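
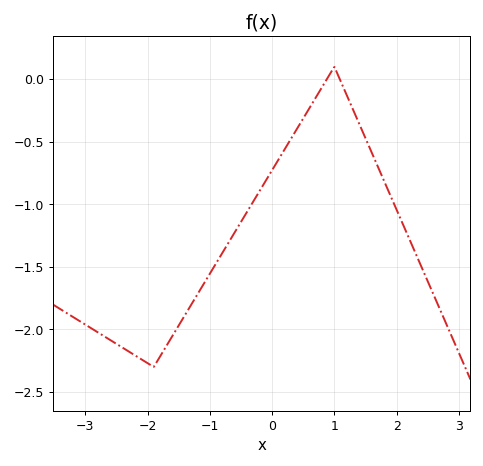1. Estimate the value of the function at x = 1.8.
-0.815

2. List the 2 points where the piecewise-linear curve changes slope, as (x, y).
(-1.9, -2.3); (1, 0.1)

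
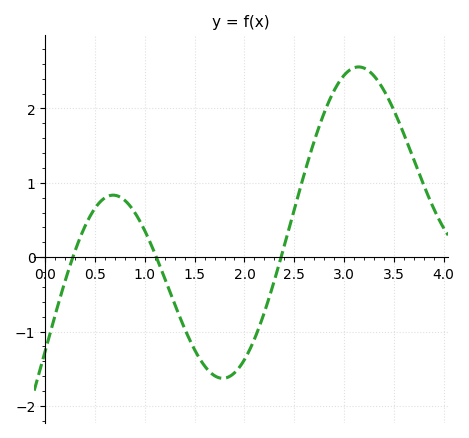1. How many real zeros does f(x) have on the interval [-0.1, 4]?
3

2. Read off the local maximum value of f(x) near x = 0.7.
0.834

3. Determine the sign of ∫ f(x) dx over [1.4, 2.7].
negative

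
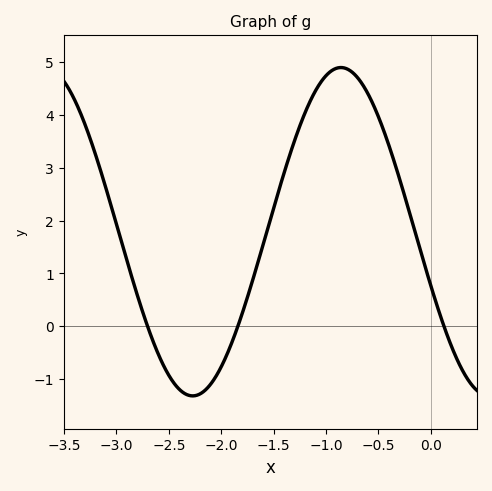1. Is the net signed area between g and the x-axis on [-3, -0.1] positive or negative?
positive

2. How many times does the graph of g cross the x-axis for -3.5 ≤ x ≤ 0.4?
3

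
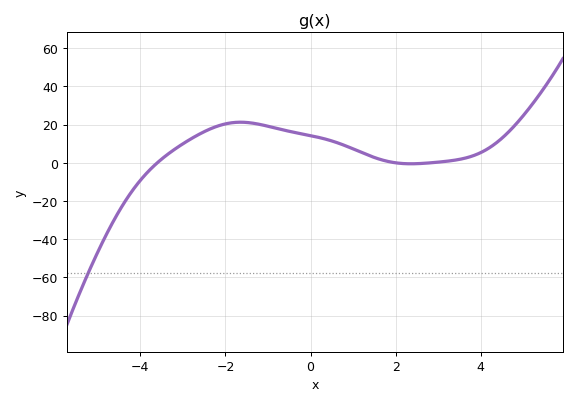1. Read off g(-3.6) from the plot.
0.007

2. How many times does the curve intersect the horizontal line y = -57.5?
1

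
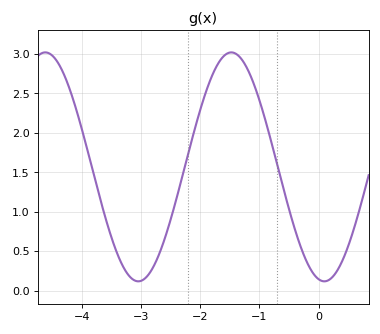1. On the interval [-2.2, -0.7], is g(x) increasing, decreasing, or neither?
neither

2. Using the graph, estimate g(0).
0.15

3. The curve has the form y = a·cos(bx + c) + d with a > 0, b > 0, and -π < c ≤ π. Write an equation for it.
y = 1.45cos(2x + 3) + 1.57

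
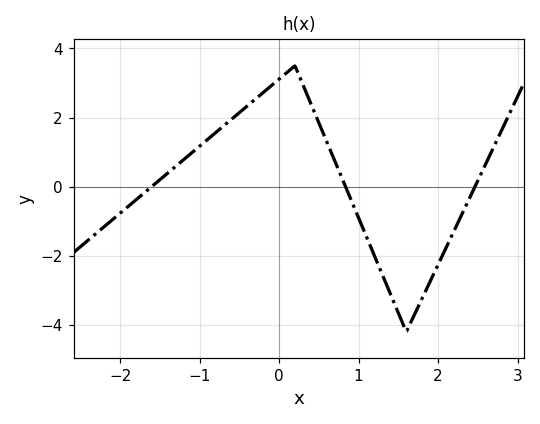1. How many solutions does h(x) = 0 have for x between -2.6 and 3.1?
3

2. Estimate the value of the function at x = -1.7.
-0.185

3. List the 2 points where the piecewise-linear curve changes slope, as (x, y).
(0.2, 3.5); (1.6, -4.2)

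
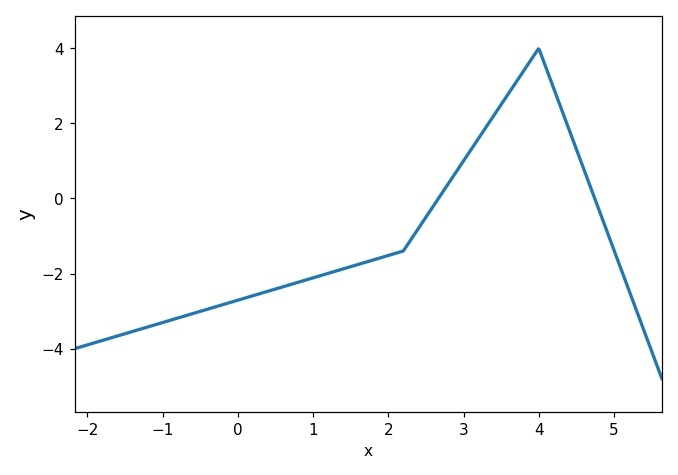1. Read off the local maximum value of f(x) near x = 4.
3.99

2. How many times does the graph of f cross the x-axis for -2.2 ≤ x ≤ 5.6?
2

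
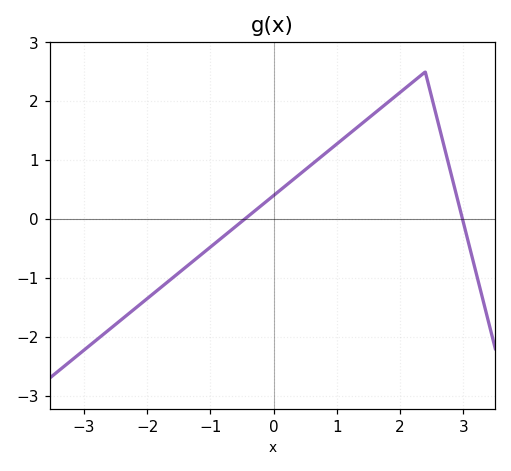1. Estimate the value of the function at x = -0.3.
0.1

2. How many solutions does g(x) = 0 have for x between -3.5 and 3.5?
2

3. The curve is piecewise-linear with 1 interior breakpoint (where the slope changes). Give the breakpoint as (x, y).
(2.4, 2.5)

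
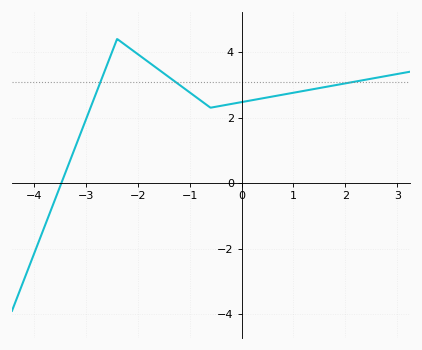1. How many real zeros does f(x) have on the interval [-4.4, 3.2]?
1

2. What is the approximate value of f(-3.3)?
0.8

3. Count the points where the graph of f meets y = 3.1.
3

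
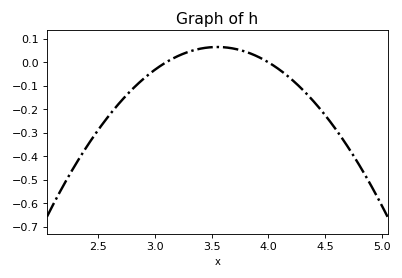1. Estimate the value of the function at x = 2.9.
-0.07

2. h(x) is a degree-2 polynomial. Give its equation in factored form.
y = -0.32(x - 3.1)(x - 4)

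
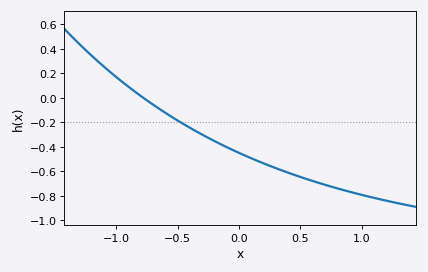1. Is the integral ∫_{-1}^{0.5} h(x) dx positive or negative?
negative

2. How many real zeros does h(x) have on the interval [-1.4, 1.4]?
1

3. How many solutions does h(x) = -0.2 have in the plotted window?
1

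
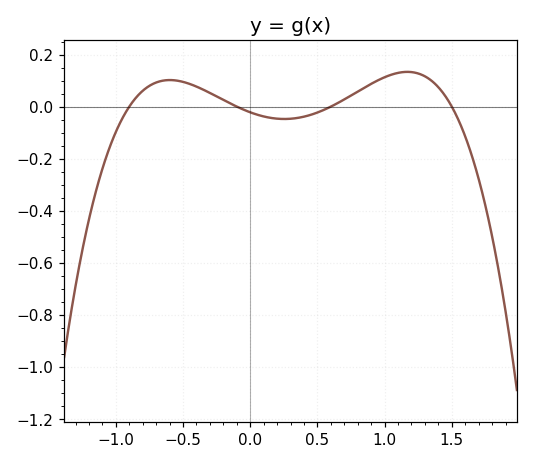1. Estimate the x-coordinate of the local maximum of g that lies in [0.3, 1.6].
1.15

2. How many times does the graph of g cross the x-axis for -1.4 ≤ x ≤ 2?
4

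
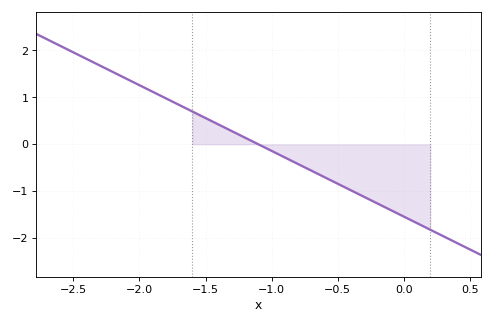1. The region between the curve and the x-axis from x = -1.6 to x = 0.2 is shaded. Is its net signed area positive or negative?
negative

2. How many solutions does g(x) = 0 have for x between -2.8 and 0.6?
1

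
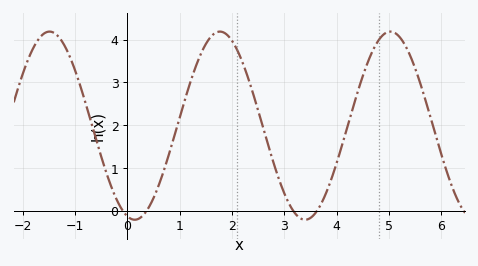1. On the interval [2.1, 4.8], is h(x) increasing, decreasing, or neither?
neither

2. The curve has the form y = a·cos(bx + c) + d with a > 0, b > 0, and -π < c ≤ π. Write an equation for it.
y = 2.2cos(1.93x + 2.87) + 1.99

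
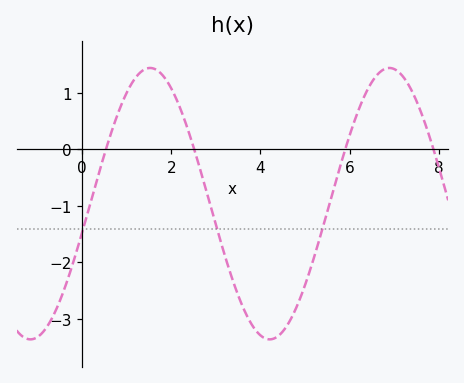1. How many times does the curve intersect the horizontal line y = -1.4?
3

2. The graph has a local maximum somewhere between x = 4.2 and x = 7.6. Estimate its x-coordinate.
6.8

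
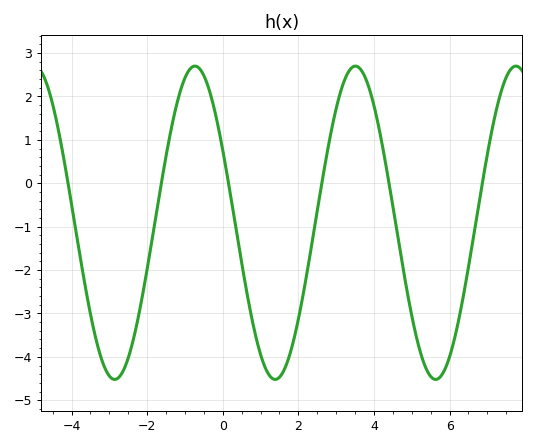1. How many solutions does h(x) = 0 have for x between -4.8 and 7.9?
6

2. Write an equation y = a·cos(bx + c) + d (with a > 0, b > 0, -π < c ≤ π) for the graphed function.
y = 3.61cos(1.48x + 1.09) - 0.91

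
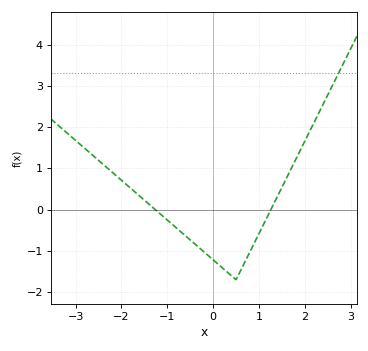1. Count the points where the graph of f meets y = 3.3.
1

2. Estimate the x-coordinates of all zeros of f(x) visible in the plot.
-1.3, 1.3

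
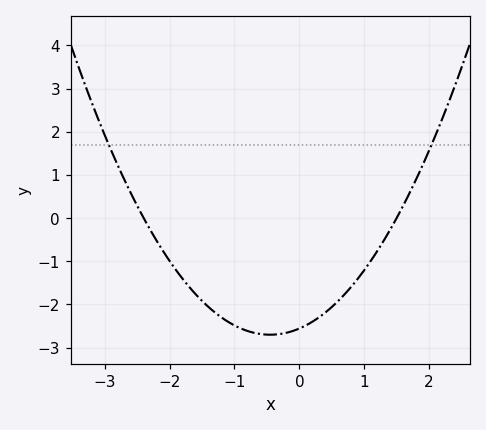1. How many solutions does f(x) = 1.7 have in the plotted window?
2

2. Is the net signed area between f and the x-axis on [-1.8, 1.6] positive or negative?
negative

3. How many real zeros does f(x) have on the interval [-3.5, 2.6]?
2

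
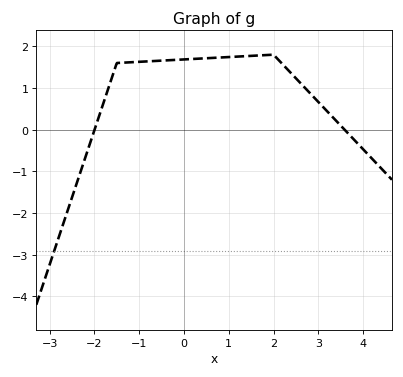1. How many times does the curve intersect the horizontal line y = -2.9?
1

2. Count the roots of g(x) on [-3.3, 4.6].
2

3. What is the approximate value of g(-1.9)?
0.3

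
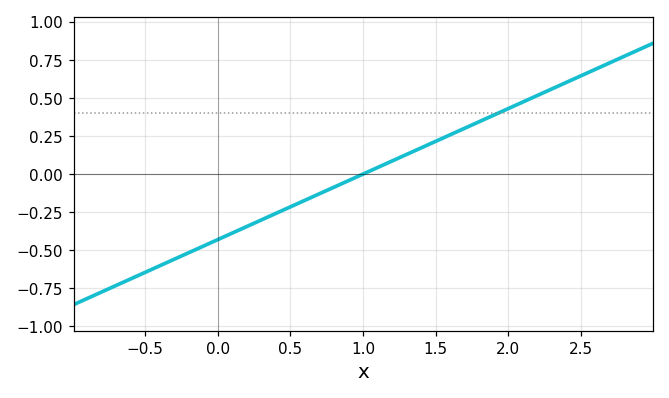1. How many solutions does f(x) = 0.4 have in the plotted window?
1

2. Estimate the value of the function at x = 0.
-0.43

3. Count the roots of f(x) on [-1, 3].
1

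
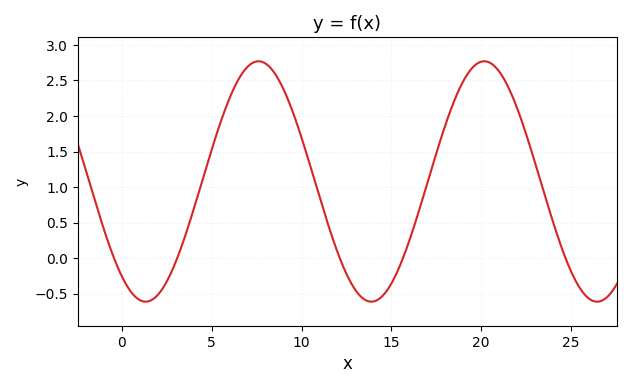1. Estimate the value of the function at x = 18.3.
2.1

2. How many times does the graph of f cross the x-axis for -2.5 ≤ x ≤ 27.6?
5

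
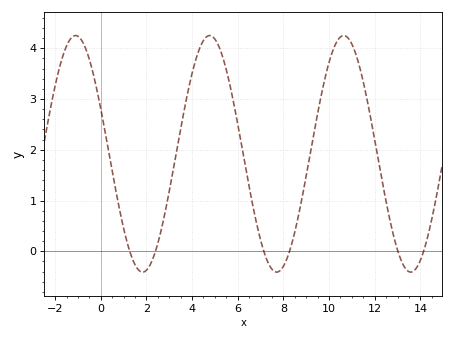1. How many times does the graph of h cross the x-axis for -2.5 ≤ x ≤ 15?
6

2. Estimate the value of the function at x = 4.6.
4.2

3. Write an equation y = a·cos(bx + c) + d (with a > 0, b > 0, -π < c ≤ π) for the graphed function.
y = 2.33cos(1.1x + 1.2) + 1.92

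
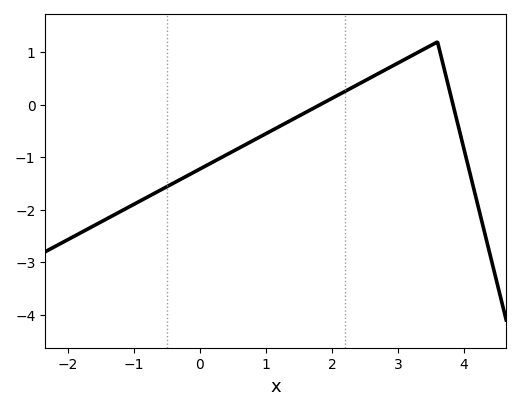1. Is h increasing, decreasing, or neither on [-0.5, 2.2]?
increasing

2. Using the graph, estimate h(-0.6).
-1.6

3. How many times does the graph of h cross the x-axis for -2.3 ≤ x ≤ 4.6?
2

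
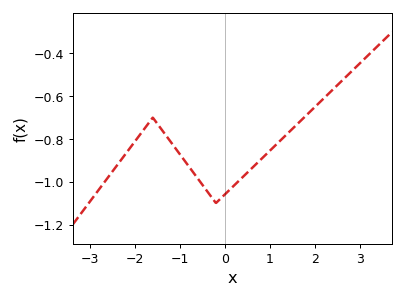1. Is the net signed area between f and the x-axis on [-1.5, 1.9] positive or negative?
negative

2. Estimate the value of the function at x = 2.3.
-0.58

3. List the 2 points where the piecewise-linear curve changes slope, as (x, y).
(-1.6, -0.7); (-0.2, -1.1)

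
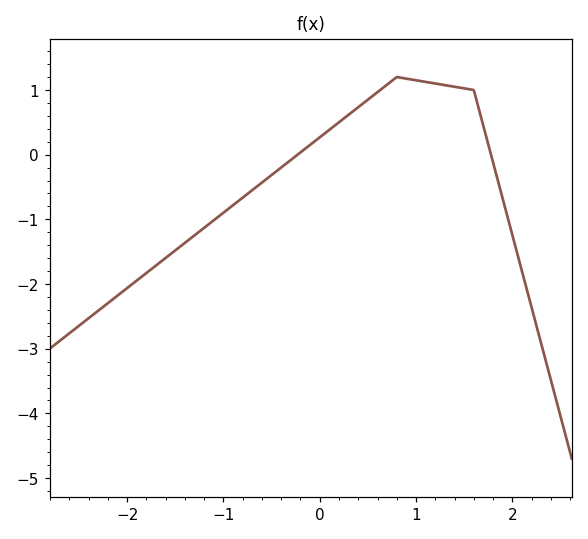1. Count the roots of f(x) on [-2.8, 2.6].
2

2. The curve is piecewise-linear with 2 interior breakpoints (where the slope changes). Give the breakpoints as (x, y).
(0.8, 1.2); (1.6, 1)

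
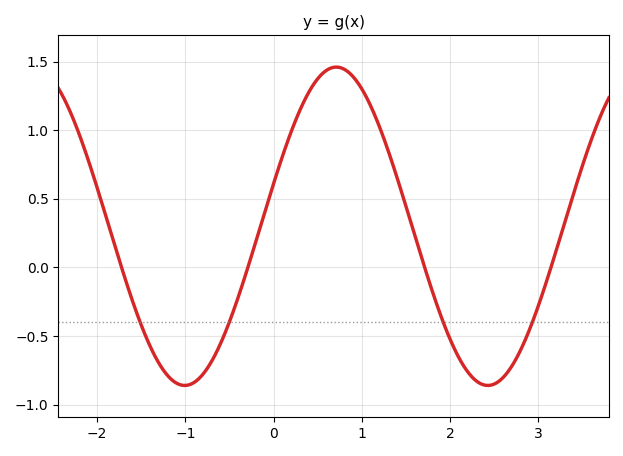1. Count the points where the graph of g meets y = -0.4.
4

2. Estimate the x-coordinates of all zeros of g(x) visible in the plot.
-1.72, -0.291, 1.71, 3.14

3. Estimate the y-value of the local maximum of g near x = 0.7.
1.46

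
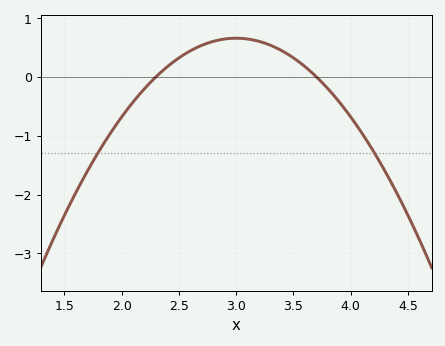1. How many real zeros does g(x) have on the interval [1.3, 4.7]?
2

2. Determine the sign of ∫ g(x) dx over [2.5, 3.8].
positive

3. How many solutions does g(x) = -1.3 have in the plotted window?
2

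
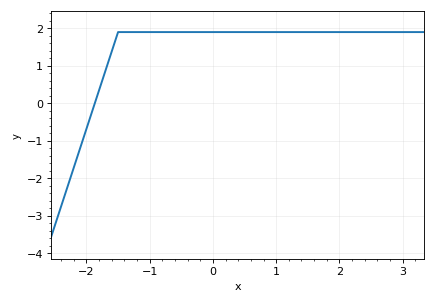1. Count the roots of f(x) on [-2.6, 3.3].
1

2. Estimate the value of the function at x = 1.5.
1.9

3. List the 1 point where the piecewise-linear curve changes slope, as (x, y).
(-1.5, 1.9)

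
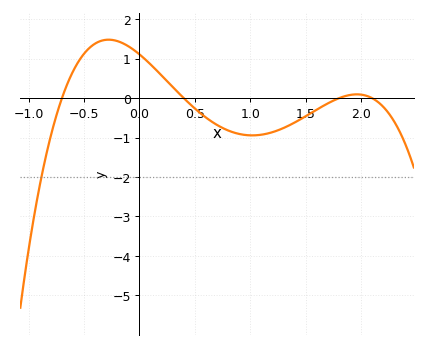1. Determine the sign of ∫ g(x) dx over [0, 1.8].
negative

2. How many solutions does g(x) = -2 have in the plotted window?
1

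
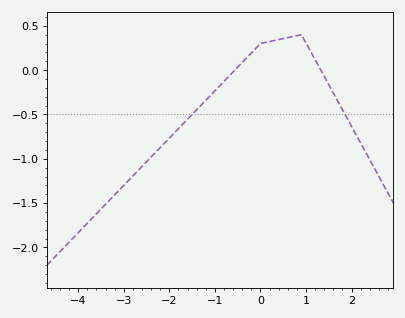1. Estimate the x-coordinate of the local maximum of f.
0.8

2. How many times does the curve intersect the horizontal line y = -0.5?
2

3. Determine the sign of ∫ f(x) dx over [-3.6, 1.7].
negative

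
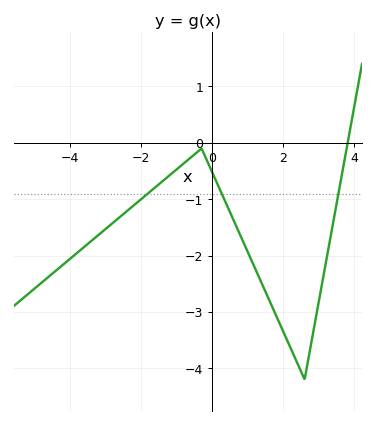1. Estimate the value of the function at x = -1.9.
-0.946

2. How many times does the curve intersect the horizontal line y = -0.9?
3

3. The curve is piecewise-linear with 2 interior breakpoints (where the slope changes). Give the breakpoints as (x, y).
(-0.3, -0.1); (2.6, -4.2)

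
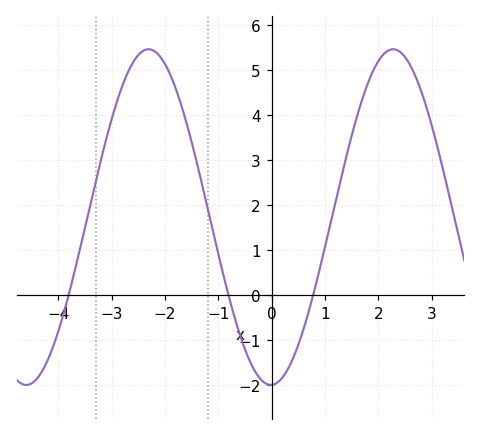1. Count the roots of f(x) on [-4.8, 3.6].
3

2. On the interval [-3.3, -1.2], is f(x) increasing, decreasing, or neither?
neither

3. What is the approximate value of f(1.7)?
4.4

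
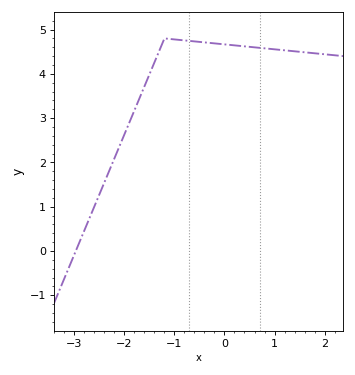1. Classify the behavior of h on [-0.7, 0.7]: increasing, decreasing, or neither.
decreasing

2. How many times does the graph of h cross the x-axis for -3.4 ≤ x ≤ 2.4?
1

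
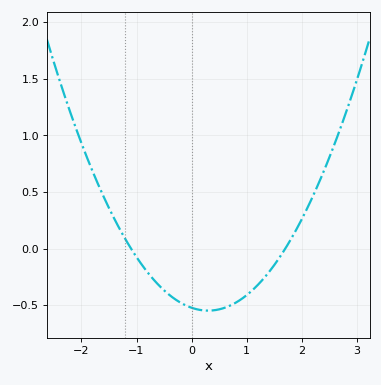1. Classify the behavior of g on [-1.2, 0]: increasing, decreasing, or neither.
decreasing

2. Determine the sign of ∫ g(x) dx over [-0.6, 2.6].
negative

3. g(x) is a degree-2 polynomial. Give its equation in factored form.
y = 0.28(x + 1.1)(x - 1.7)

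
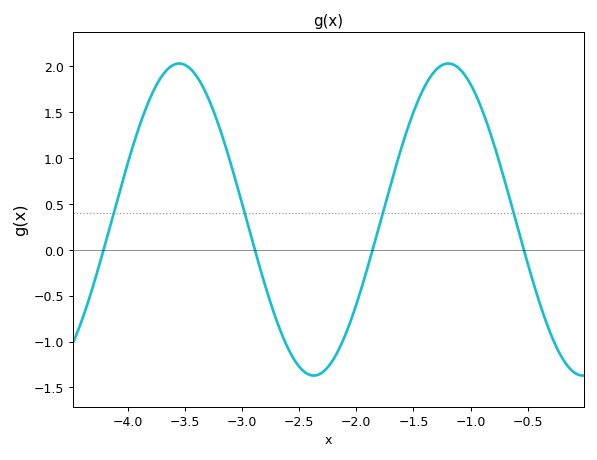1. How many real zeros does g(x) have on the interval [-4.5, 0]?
4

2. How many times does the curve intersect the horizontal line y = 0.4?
4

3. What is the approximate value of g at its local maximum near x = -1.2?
2.03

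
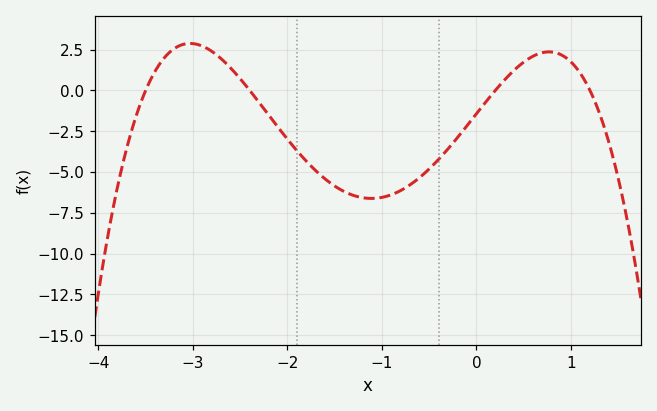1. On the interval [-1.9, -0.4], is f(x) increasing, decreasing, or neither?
neither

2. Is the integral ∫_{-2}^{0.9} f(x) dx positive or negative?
negative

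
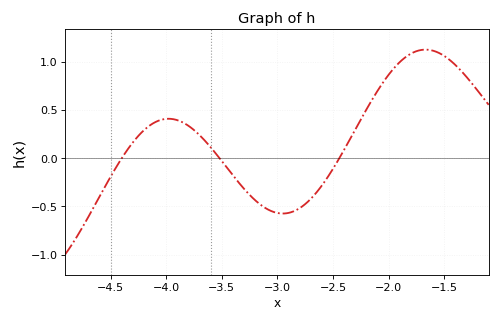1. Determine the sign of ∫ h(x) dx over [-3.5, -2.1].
negative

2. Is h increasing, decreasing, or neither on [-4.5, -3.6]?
neither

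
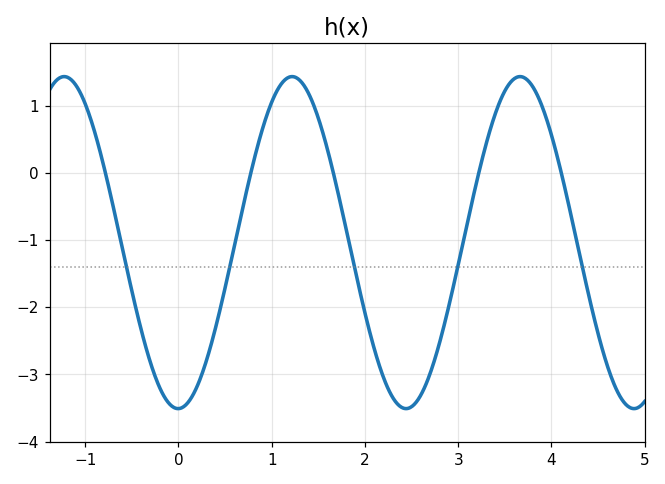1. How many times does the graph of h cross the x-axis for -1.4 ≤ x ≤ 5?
5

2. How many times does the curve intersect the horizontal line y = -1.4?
5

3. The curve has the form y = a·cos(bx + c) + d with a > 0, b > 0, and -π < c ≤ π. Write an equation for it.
y = 2.47cos(2.6x - 3.1) - 1.04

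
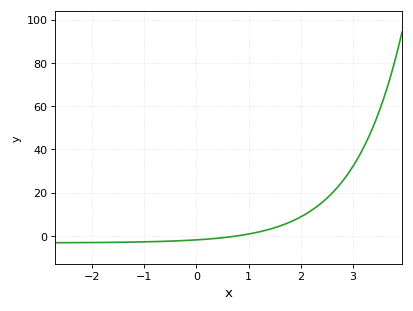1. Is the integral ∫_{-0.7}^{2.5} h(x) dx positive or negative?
positive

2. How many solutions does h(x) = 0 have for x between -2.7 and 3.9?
1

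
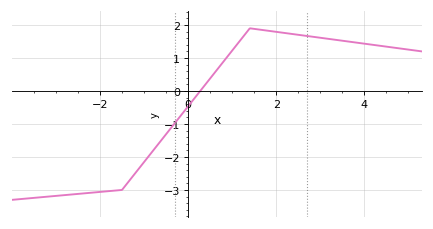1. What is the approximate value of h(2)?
1.8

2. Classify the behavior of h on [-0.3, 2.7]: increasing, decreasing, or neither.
neither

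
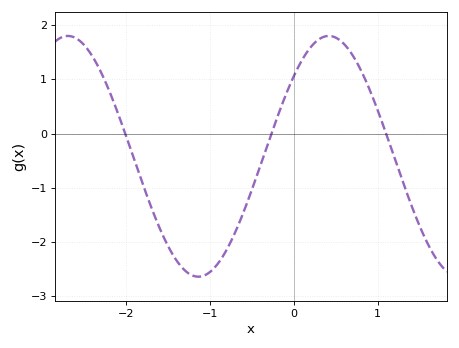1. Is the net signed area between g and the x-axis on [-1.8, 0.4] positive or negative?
negative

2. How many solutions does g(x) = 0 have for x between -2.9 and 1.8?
3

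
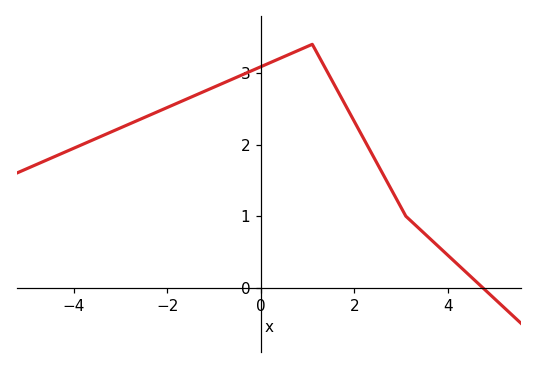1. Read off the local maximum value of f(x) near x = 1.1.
3.4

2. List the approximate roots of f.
4.8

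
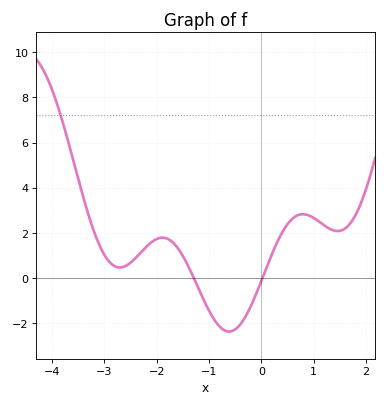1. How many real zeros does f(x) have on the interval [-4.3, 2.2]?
2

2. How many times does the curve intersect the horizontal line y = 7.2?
1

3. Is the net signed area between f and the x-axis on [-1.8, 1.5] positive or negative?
positive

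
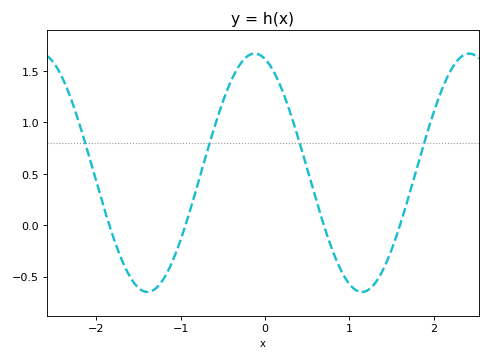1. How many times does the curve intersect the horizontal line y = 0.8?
4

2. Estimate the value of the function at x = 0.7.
-0.003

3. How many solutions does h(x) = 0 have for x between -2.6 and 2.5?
4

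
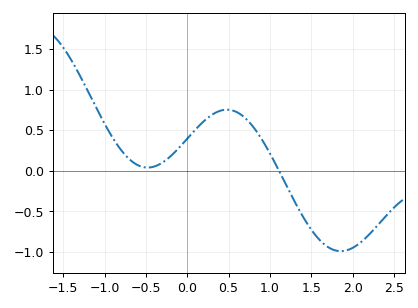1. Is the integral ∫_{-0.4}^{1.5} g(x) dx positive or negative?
positive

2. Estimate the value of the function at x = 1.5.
-0.724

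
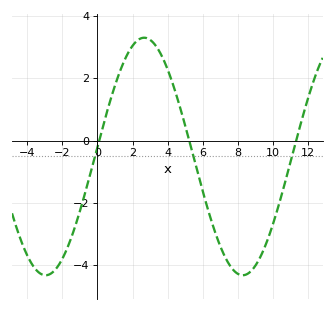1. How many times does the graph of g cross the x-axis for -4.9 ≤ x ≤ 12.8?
3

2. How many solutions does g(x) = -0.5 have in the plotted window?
3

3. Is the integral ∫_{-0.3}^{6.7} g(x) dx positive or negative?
positive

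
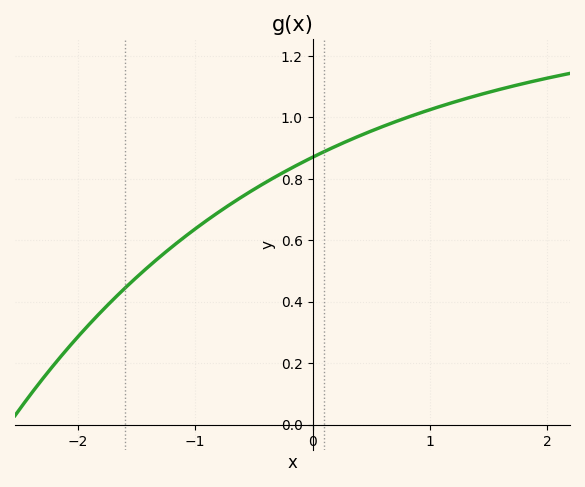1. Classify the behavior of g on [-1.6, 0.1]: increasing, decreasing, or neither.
increasing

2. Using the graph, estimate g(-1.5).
0.48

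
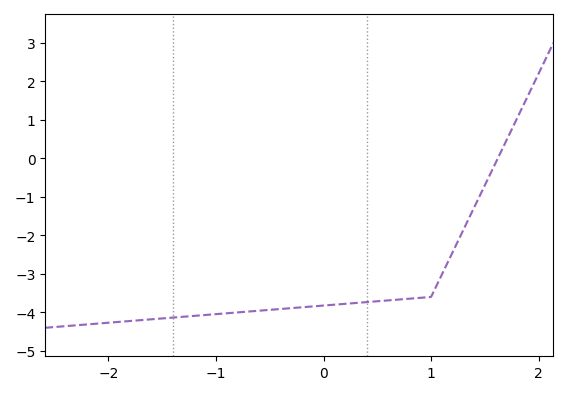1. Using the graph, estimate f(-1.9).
-4.2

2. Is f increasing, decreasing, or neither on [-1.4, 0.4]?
increasing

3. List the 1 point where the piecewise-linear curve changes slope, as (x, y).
(1, -3.6)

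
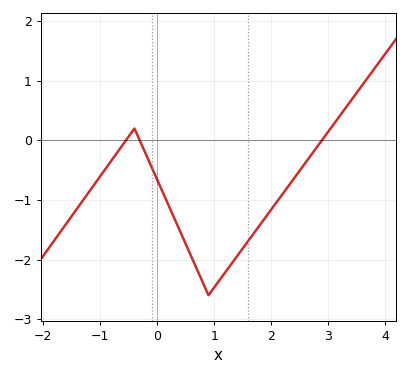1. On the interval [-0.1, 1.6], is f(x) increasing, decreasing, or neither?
neither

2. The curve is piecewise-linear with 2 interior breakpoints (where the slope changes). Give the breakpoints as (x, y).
(-0.4, 0.2); (0.9, -2.6)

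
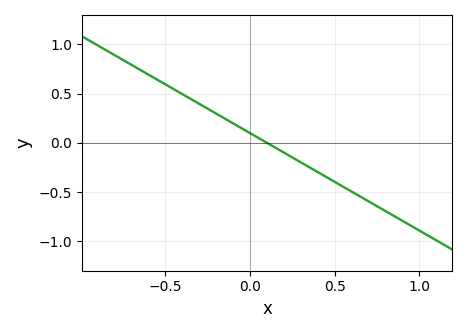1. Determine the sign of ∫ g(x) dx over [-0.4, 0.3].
positive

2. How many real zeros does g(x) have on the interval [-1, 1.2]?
1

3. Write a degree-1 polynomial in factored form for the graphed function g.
y = -0.99(x - 0.1)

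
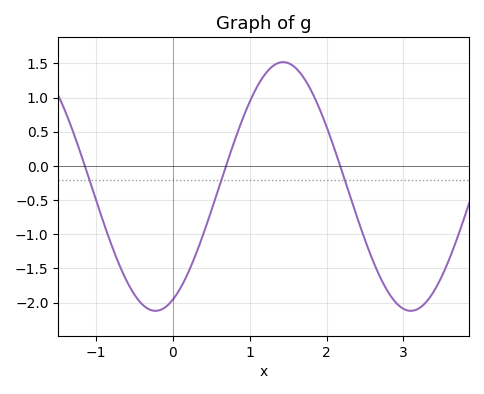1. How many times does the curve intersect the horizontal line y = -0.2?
3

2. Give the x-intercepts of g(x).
-1.15, 0.69, 2.18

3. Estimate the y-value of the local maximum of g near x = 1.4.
1.52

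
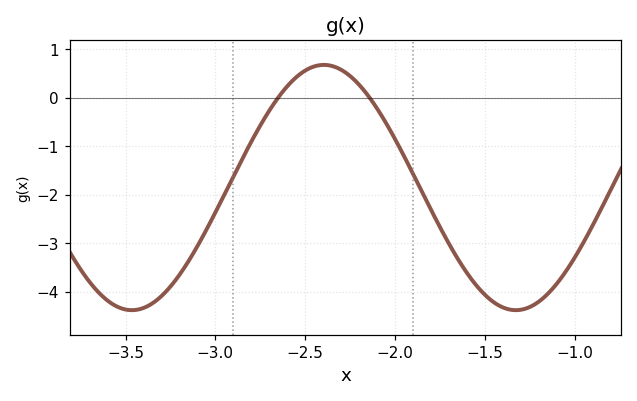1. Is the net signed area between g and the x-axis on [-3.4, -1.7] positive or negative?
negative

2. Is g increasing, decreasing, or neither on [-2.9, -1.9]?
neither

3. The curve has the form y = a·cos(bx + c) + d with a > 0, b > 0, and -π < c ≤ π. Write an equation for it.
y = 2.53cos(2.9x + 0.76) - 1.85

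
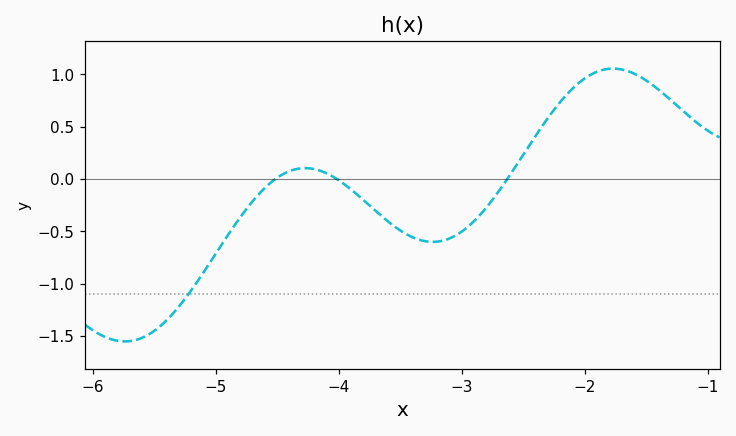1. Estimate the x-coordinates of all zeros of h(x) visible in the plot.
-4.5, -4, -2.6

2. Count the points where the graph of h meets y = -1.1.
1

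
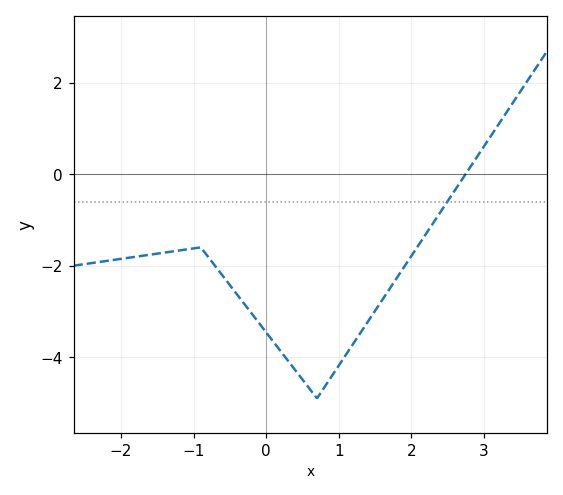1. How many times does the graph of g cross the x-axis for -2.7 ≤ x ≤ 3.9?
1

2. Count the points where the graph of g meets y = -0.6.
1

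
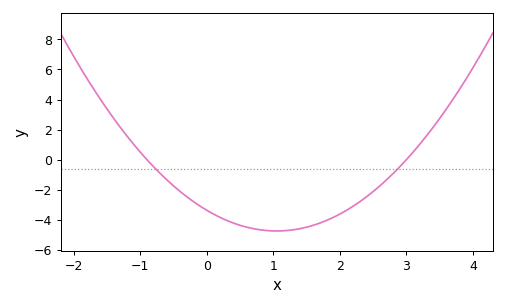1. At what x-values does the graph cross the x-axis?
-0.9, 3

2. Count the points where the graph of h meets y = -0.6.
2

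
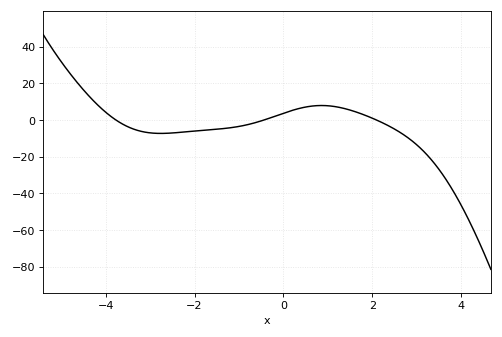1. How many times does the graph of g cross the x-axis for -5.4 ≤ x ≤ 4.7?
3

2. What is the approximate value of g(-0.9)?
-3.11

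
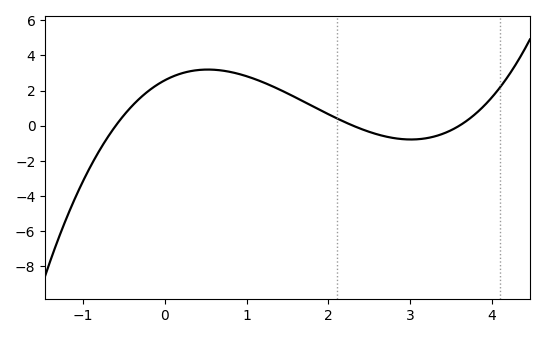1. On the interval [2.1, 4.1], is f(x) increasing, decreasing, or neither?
neither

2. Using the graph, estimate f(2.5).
-0.355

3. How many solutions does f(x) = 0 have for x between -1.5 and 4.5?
3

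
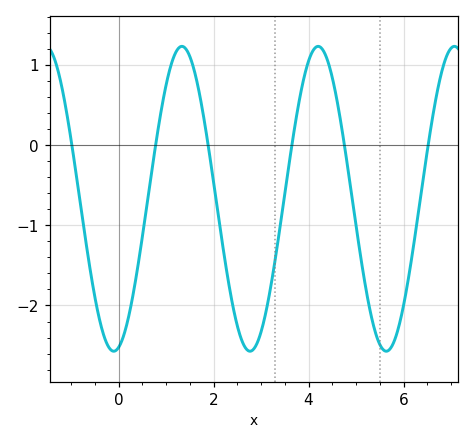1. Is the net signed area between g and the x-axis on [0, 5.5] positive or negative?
negative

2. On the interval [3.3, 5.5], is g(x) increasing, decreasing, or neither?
neither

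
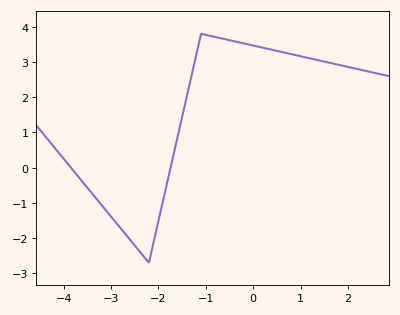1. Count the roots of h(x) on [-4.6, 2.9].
2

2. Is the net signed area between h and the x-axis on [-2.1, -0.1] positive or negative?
positive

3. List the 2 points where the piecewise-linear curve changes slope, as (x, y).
(-2.2, -2.7); (-1.1, 3.8)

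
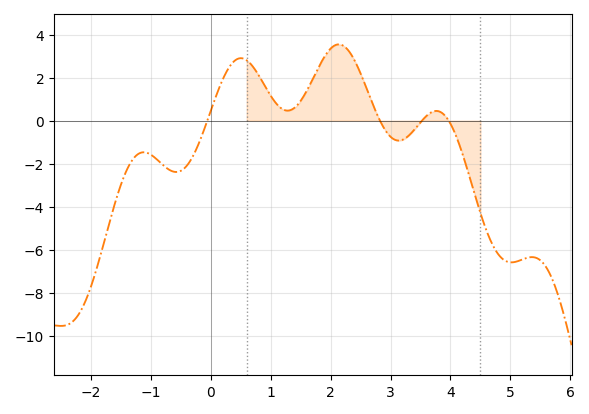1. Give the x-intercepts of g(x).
-0.057, 2.82, 3.52, 3.97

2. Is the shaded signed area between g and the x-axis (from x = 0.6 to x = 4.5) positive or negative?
positive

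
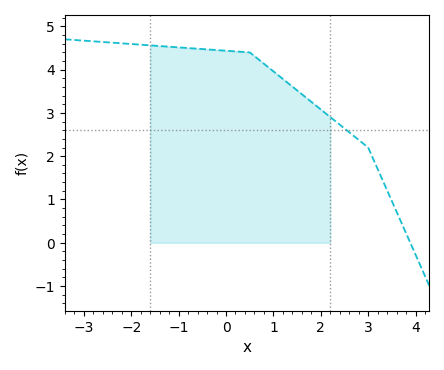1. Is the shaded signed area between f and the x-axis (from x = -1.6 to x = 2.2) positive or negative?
positive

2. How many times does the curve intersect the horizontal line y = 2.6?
1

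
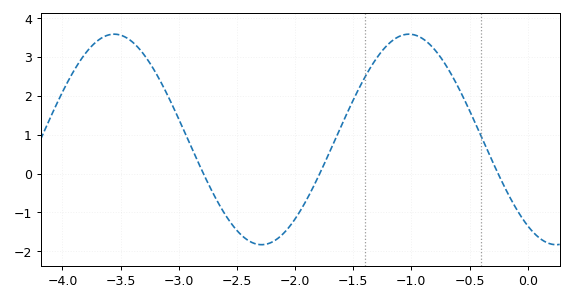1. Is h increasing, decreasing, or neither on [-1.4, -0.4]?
neither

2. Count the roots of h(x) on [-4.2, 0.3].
3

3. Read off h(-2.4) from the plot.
-1.7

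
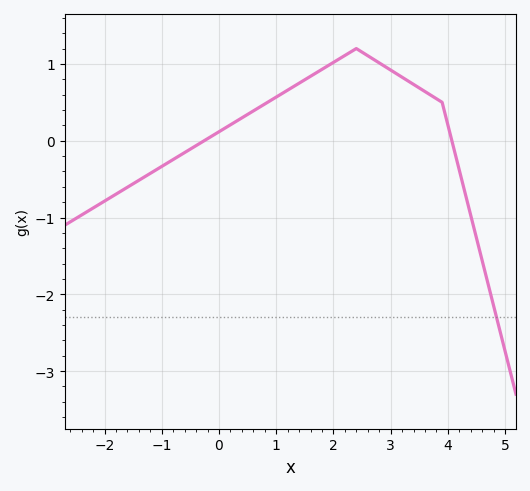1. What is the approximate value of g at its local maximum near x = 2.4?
1.2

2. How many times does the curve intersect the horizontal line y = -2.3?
1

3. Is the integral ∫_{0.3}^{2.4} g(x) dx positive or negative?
positive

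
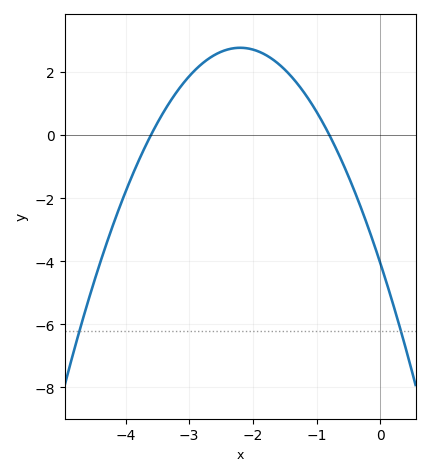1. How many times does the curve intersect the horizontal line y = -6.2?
2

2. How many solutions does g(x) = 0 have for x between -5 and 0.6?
2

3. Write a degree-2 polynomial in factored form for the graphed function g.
y = -1.41(x + 3.6)(x + 0.8)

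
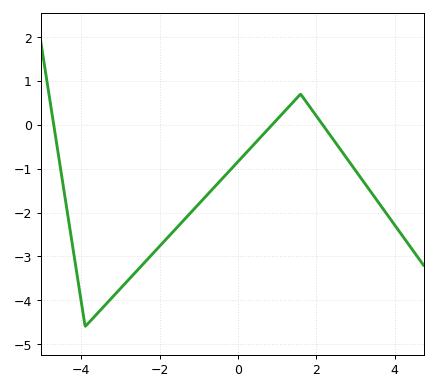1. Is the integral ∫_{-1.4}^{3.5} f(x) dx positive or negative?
negative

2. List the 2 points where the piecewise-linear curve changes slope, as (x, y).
(-3.9, -4.6); (1.6, 0.7)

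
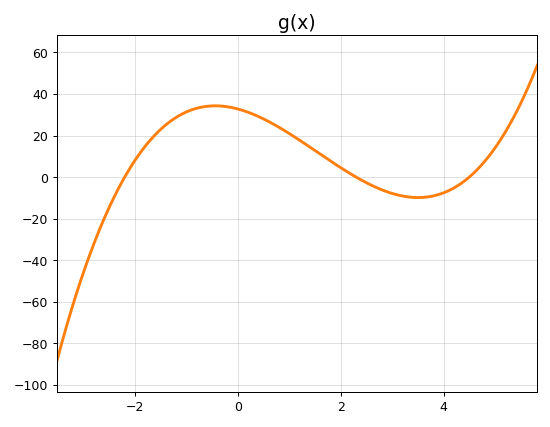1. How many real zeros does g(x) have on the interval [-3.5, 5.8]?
3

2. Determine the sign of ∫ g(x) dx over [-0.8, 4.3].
positive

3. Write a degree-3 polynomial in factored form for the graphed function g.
y = 1.44(x + 2.2)(x - 2.3)(x - 4.5)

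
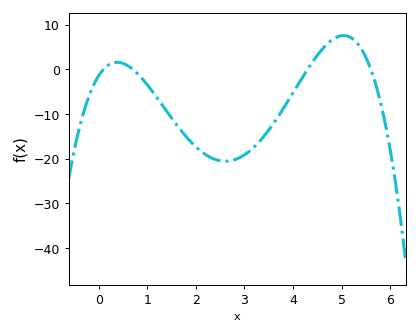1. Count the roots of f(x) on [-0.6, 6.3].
4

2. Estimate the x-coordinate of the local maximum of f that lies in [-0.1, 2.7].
0.4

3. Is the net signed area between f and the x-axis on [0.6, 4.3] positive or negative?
negative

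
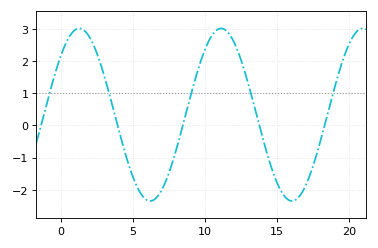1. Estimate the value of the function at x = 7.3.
-1.7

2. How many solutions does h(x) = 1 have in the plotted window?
5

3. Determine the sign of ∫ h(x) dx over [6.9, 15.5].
positive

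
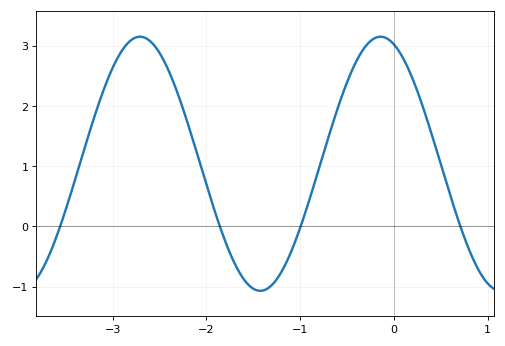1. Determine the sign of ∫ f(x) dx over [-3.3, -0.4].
positive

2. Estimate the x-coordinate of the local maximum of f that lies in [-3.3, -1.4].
-2.71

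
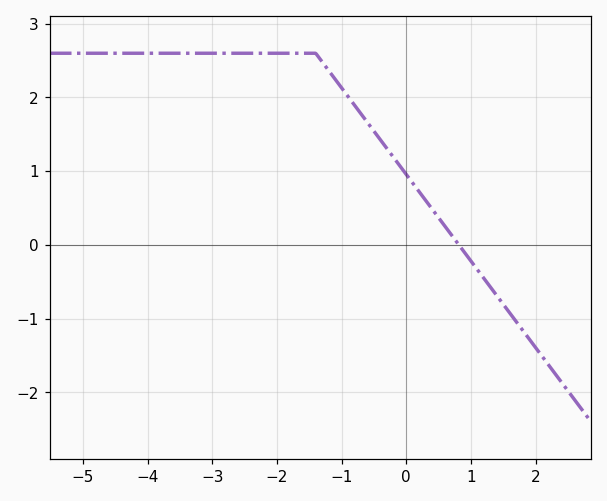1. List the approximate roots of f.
0.814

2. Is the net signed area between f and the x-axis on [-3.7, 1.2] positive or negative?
positive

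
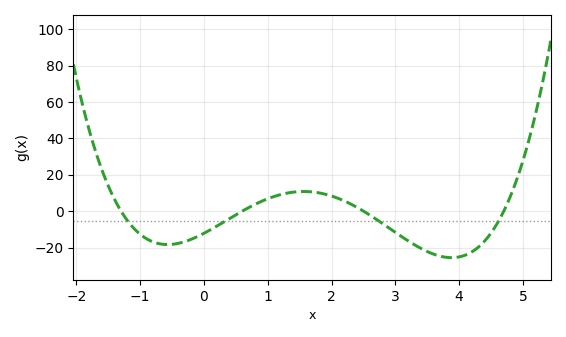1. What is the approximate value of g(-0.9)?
-15.2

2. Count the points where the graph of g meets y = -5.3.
4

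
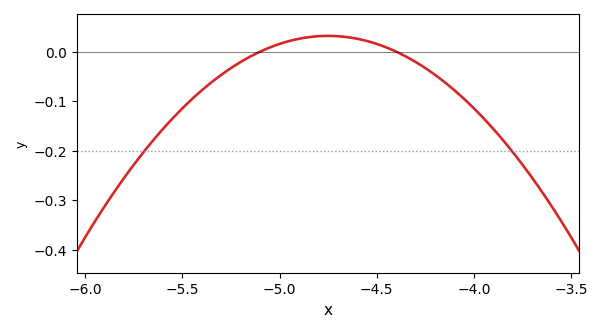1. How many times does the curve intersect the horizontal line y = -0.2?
2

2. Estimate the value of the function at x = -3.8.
-0.203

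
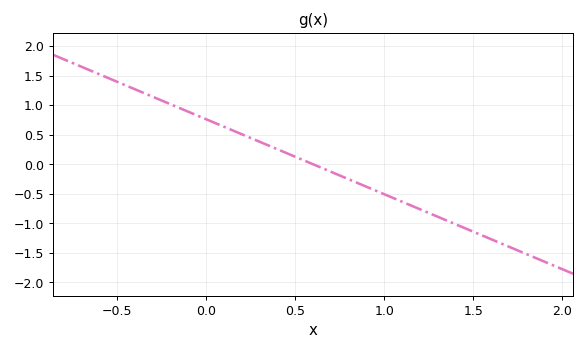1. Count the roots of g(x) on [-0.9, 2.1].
1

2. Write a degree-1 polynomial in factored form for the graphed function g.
y = -1.27(x - 0.6)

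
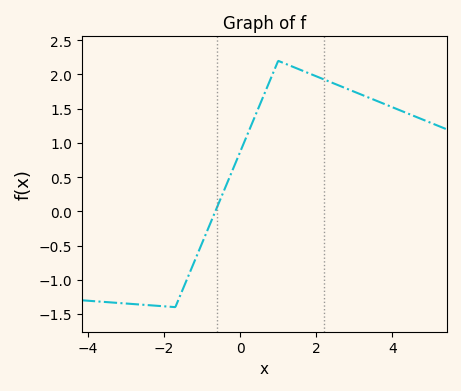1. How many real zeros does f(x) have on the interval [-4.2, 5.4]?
1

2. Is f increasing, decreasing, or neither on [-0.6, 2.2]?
neither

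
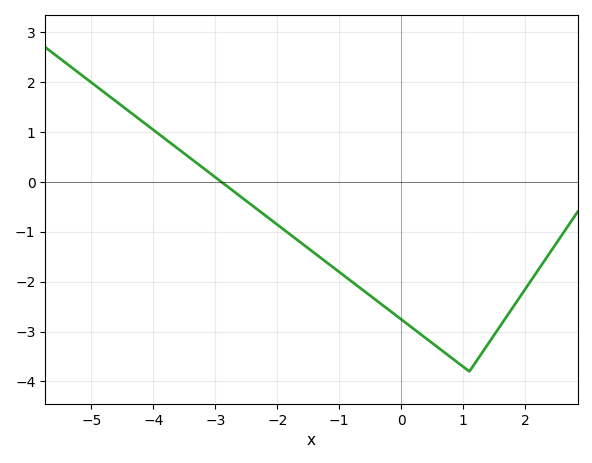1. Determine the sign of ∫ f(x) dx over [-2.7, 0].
negative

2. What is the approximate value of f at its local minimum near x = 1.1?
-3.8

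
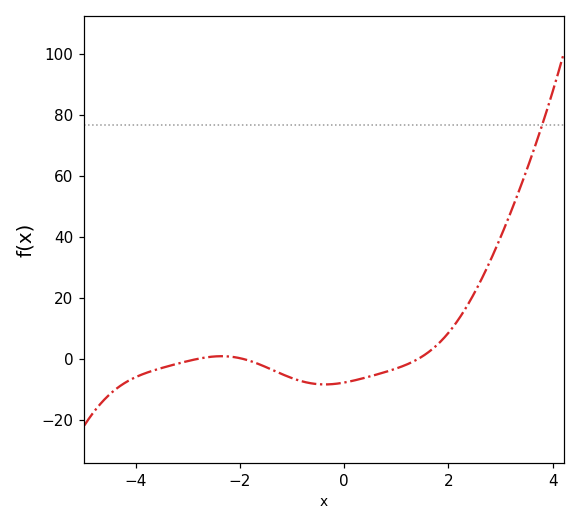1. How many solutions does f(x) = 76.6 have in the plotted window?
1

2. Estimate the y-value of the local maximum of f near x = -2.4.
0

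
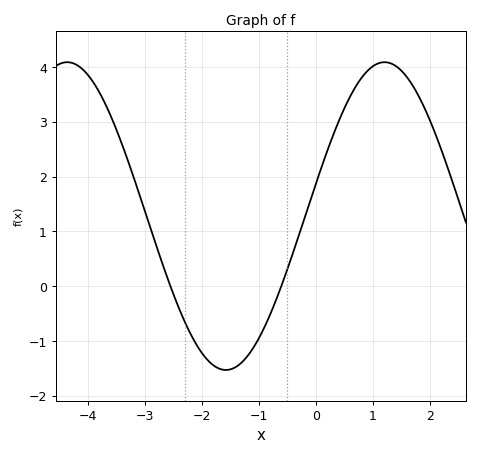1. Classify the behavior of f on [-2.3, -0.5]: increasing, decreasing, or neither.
neither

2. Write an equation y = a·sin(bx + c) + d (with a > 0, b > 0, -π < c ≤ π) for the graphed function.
y = 2.81sin(1.13x + 0.212) + 1.28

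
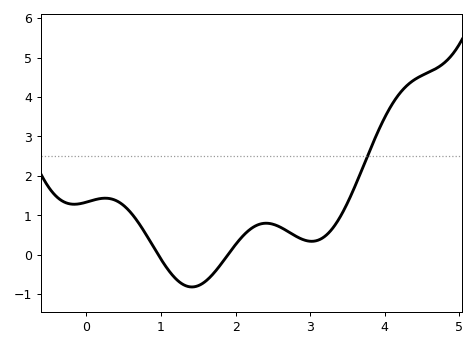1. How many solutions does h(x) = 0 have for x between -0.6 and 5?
2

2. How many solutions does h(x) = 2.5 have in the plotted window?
1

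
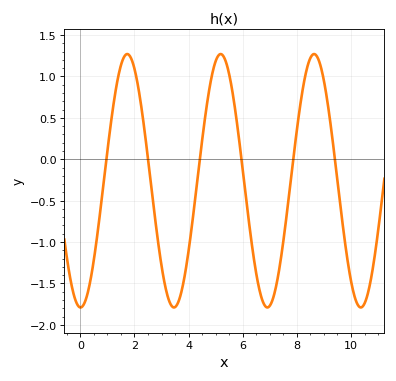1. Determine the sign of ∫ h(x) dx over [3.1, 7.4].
negative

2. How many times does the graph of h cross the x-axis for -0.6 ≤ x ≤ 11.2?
6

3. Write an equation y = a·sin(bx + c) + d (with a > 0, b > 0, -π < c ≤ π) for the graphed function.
y = 1.53sin(1.8x - 1.6) - 0.26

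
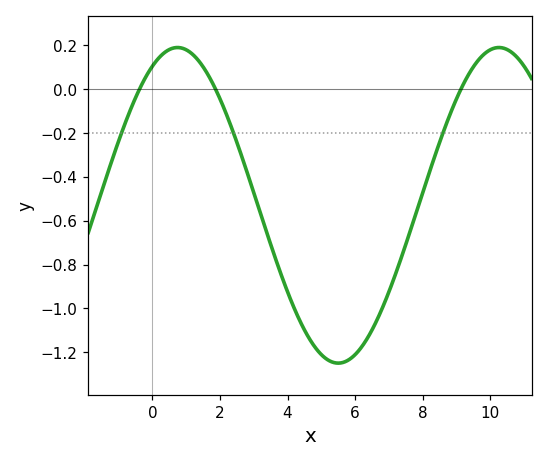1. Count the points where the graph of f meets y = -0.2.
3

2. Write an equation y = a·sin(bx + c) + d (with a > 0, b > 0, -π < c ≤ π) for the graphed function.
y = 0.72sin(0.66x + 1.08) - 0.53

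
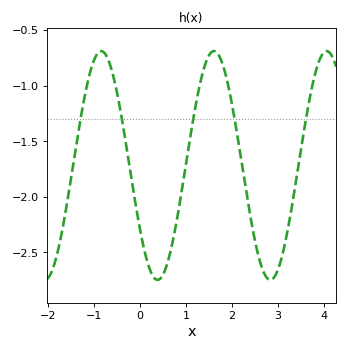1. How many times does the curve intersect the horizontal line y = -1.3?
5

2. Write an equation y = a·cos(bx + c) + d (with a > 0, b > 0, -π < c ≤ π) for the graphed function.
y = 1.03cos(2.56x + 2.17) - 1.72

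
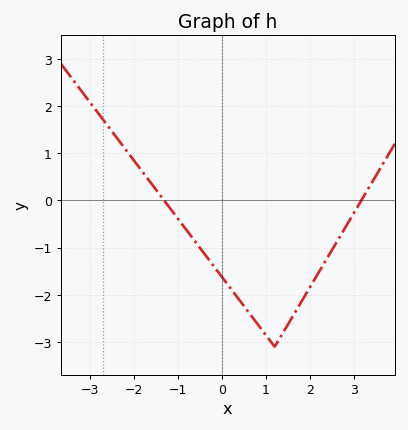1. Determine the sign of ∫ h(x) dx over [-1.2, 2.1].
negative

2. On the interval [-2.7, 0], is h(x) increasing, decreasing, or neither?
decreasing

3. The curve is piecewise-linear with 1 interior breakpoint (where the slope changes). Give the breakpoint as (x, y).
(1.2, -3.1)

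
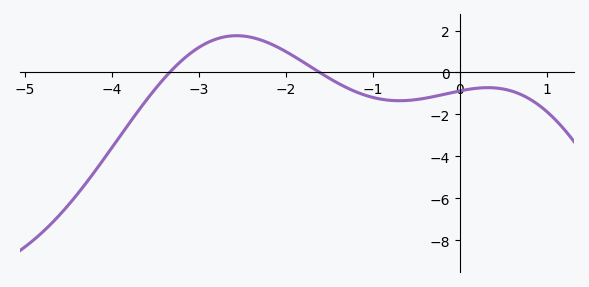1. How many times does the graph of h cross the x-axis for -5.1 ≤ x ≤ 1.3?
2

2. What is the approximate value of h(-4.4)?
-5.8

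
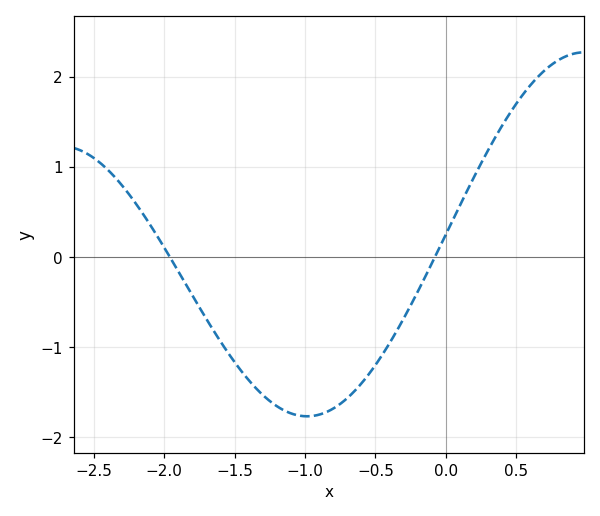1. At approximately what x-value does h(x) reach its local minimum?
-0.986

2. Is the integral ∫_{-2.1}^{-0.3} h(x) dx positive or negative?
negative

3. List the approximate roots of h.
-1.96, -0.078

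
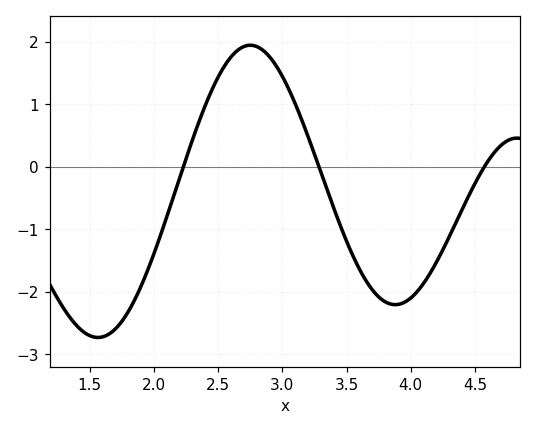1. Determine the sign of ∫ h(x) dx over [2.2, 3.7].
positive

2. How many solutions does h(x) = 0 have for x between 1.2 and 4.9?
3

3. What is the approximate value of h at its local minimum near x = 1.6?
-2.73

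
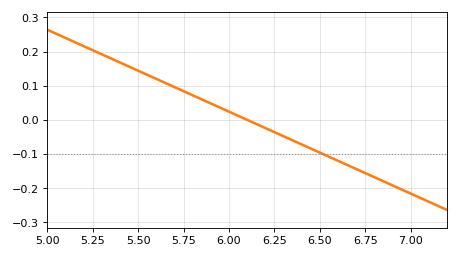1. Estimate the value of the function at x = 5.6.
0.12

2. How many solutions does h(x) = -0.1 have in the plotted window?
1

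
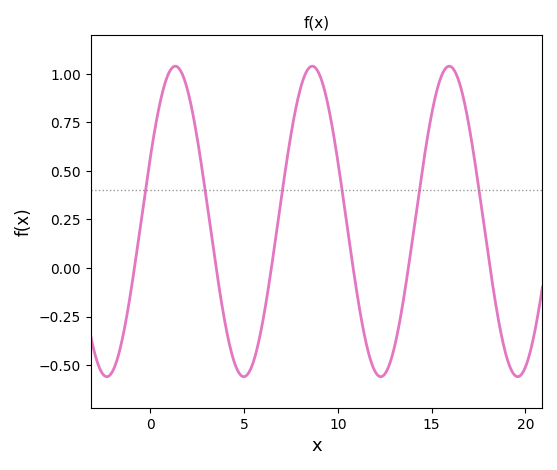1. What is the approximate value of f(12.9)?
-0.46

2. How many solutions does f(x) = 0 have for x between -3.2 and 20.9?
6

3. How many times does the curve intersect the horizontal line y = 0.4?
6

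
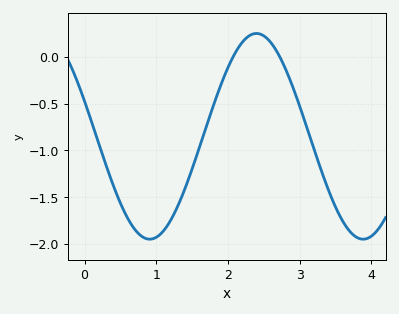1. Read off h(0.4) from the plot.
-1.37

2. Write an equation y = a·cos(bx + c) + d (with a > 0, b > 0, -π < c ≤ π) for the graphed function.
y = 1.1cos(2.11x + 1.22) - 0.85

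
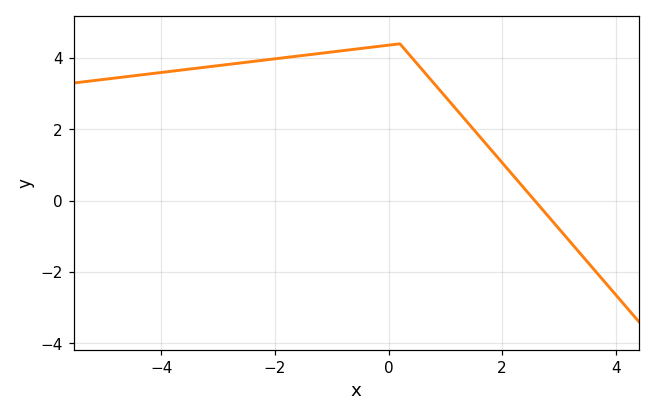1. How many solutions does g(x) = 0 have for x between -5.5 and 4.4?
1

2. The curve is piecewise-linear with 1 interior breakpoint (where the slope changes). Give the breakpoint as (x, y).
(0.2, 4.4)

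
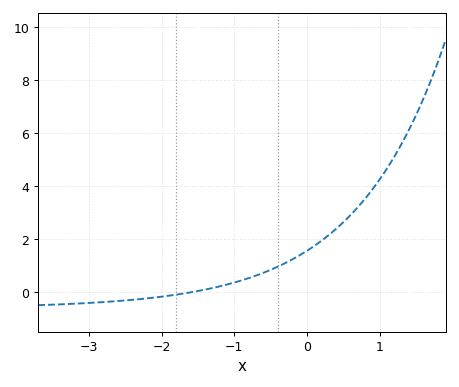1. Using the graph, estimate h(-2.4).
-0.291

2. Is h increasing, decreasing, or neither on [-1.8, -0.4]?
increasing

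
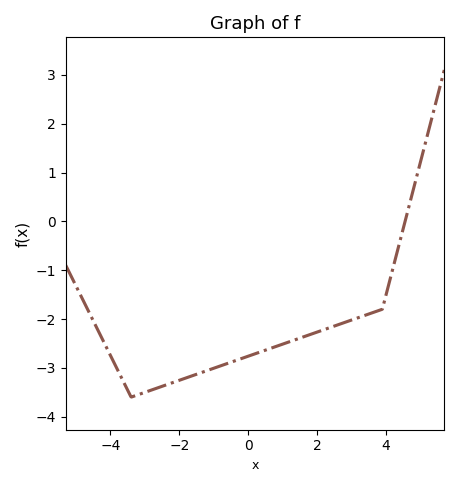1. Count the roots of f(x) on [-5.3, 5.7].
1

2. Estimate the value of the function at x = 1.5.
-2.4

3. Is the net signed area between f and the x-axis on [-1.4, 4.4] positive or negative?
negative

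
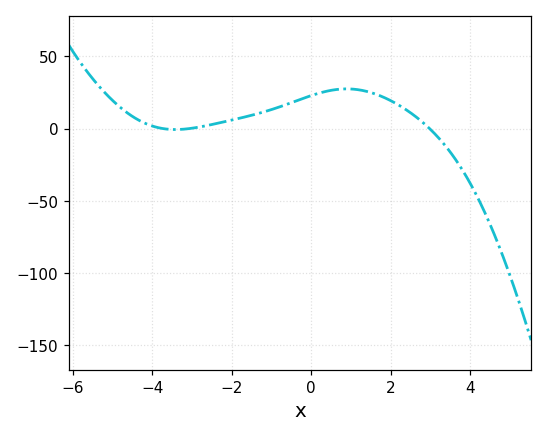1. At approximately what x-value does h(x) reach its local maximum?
0.894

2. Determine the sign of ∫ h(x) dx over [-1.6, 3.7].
positive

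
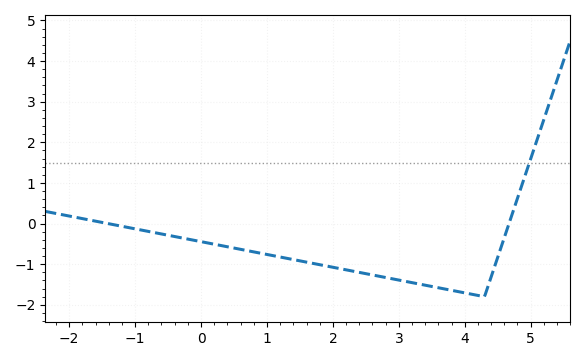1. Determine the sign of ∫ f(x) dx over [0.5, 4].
negative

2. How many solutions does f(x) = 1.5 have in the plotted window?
1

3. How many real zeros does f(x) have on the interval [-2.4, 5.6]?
2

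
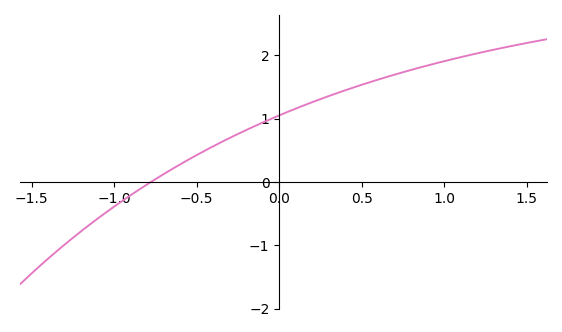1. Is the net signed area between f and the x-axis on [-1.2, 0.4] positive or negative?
positive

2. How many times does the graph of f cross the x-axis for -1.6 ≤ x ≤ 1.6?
1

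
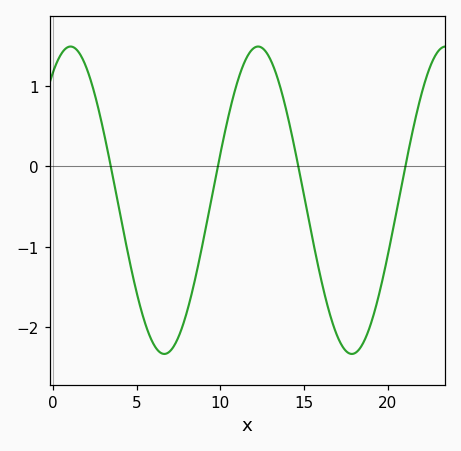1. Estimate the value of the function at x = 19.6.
-1.5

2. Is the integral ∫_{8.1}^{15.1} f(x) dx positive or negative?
positive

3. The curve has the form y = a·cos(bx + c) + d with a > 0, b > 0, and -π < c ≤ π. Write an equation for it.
y = 1.91cos(0.56x - 0.58) - 0.42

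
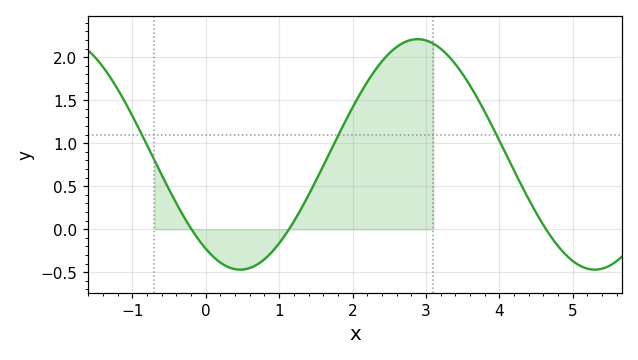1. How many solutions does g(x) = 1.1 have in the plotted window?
3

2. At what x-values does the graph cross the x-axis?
-0.196, 1.13, 4.64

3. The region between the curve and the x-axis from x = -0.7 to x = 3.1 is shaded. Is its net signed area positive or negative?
positive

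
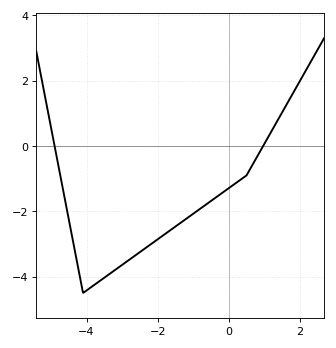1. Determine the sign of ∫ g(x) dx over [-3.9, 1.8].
negative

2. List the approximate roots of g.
-4.8, 1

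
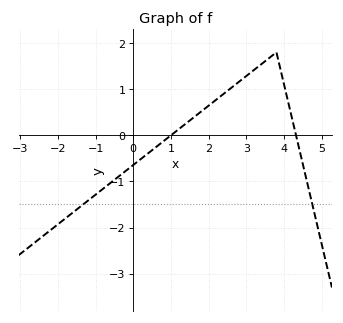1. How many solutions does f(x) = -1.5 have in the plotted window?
2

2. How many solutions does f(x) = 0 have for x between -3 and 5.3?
2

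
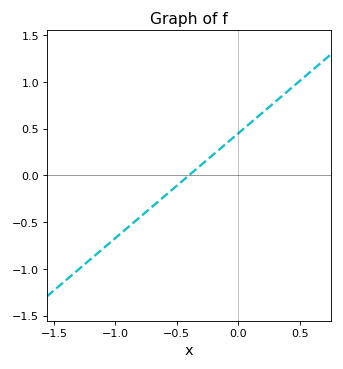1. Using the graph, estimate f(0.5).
1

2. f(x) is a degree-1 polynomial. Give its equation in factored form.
y = 1.12(x + 0.4)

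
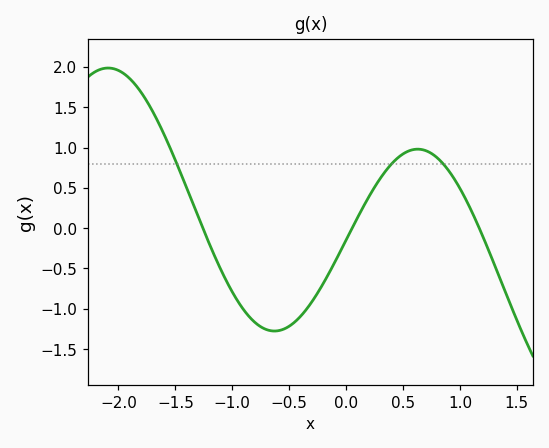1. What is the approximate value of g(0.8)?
0.874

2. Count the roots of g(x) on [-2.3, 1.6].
3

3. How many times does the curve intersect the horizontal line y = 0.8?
3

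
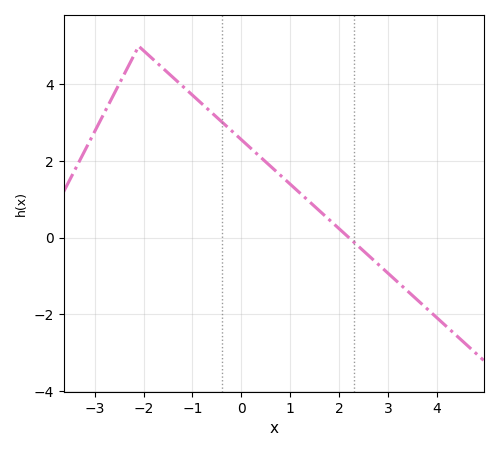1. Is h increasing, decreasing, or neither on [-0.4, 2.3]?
decreasing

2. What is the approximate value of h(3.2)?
-1.2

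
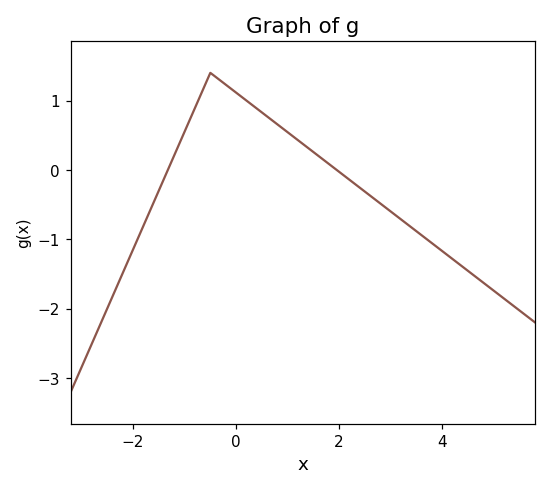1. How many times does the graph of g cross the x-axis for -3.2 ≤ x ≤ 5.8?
2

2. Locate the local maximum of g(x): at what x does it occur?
-0.6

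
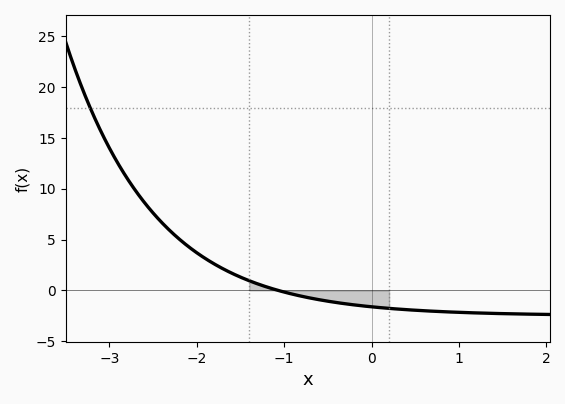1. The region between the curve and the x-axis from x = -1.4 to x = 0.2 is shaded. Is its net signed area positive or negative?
negative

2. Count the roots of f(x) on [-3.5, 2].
1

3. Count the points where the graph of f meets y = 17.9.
1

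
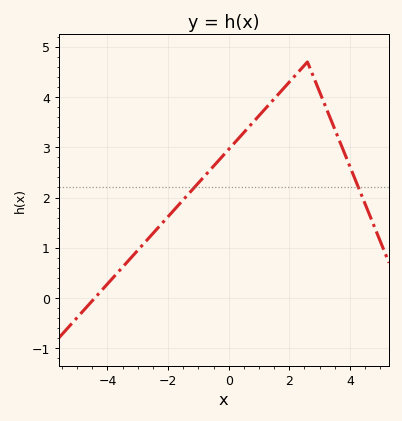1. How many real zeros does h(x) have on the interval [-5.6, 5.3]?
1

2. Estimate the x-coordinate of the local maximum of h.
2.6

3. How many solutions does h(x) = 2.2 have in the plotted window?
2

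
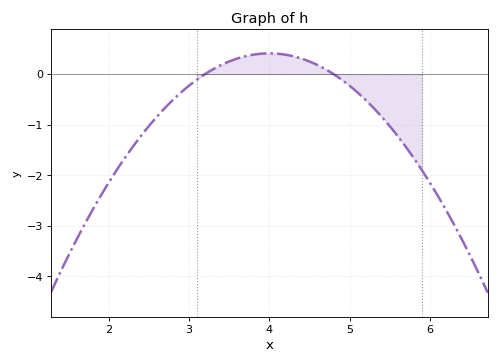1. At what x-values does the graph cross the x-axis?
3.2, 4.8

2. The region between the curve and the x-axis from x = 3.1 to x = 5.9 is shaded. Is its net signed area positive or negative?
negative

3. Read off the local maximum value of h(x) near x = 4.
0.41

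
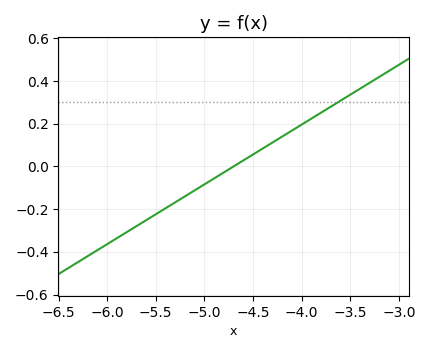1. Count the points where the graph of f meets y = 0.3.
1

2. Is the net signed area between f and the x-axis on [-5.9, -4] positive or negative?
negative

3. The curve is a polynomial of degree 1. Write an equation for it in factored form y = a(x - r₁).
y = 0.28(x + 4.7)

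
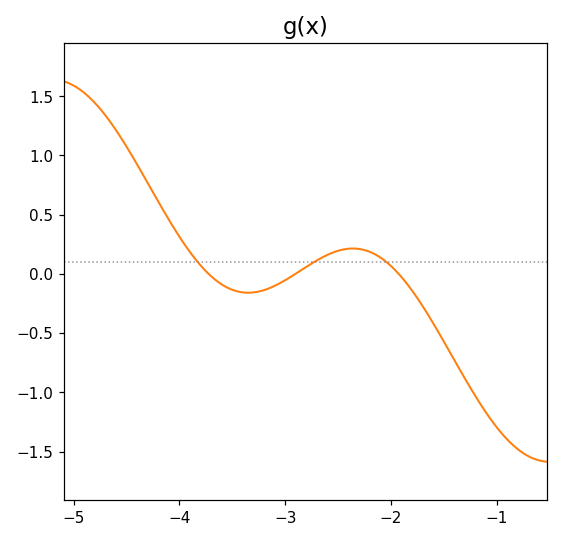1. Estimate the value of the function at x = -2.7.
0.1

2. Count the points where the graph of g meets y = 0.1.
3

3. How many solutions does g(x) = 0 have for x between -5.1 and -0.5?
3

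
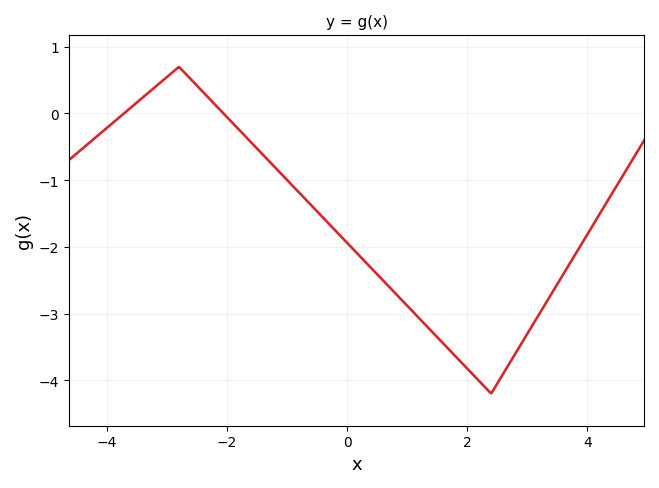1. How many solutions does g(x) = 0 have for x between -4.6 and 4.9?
2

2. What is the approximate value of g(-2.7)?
0.6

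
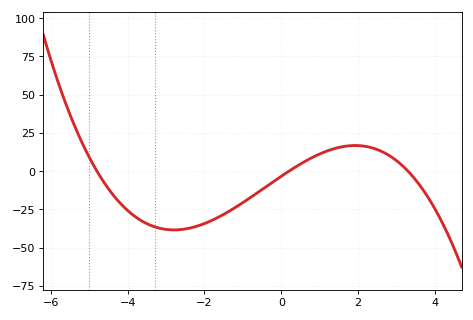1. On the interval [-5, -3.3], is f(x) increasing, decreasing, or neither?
decreasing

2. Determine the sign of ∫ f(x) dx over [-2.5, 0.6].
negative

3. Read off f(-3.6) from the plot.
-34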